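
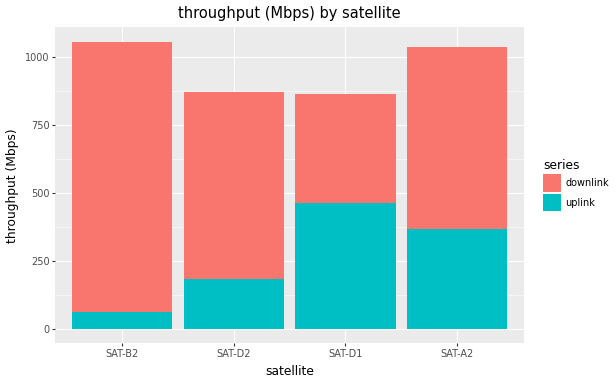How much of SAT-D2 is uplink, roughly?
uplink top ≈ 200, bottom ≈ 0; segment ≈ 200.

≈ 200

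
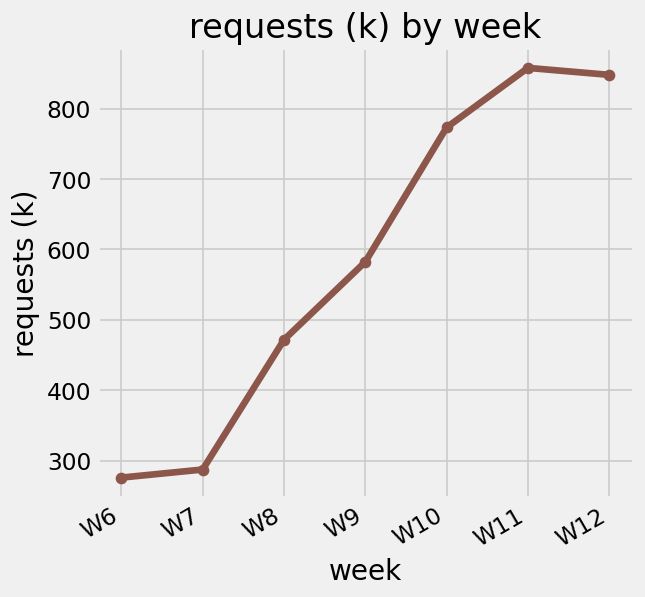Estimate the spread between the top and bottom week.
Max W11 ≈ 850, min W6 ≈ 300; range ≈ 550.

≈ 550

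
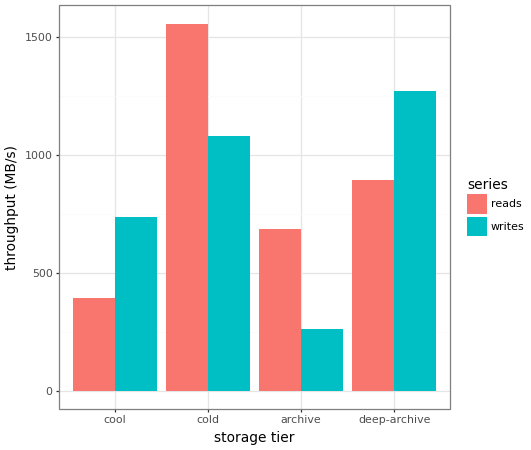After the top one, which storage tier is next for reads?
deep-archive

Top 3 for reads: cold ≈ 1600, deep-archive ≈ 800, archive ≈ 600.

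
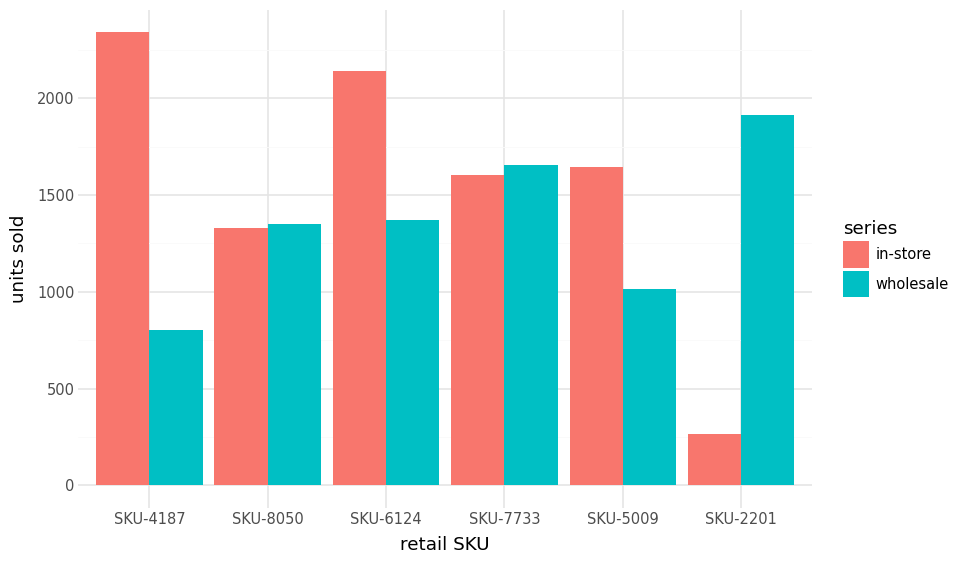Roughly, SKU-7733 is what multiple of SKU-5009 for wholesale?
SKU-7733 ≈ 1600, SKU-5009 ≈ 1000; 1600/1000 ≈ 1.6.

≈ 1.6×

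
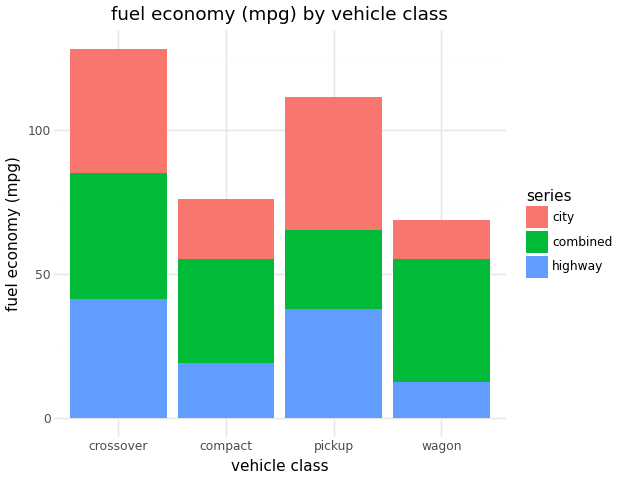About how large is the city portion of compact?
≈ 20

city top ≈ 80, bottom ≈ 60; segment ≈ 20.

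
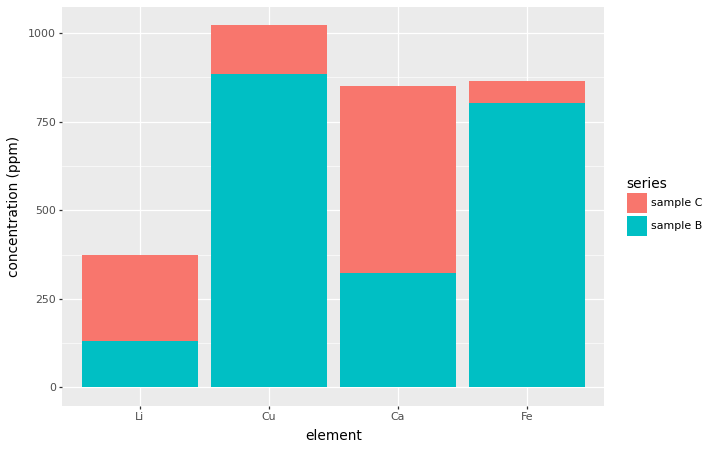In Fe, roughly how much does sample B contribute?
sample B top ≈ 800, bottom ≈ 0; segment ≈ 800.

≈ 800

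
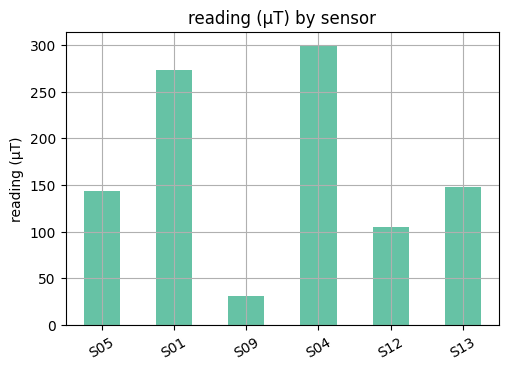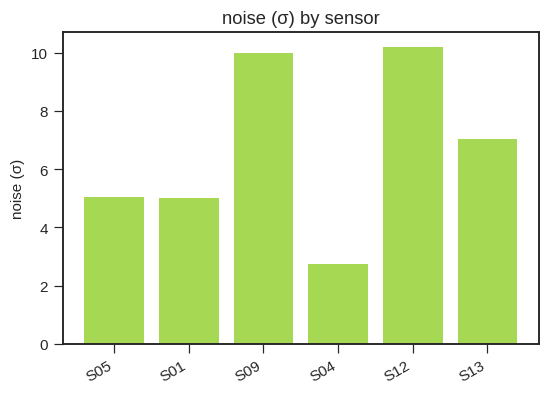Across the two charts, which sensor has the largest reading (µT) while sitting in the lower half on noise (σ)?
S04

Chart 2 median noise (σ) ≈ 6; below-median sensors: S05, S01, S04. Among those, S04 has the highest reading (µT) (≈ 300).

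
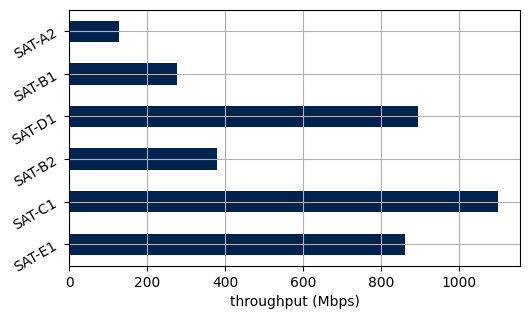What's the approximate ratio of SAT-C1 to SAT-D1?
SAT-C1 ≈ 1100, SAT-D1 ≈ 900; 1100/900 ≈ 1.22.

≈ 1.22×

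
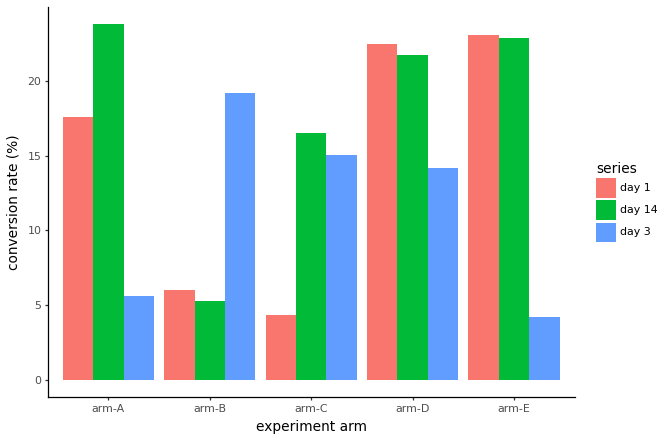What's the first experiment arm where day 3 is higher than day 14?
arm-A: day 3 ≈ 6 vs day 14 ≈ 24 (not yet); arm-B: day 3 ≈ 20 vs day 14 ≈ 6 (first crossover).

arm-B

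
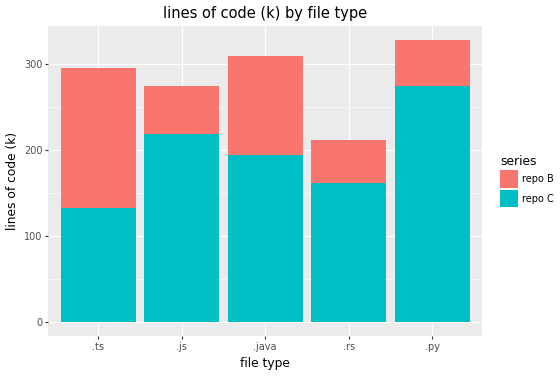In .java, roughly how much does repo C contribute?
repo C top ≈ 200, bottom ≈ 0; segment ≈ 200.

≈ 200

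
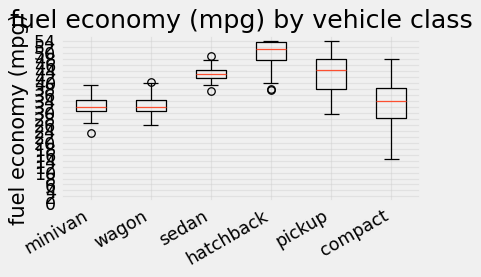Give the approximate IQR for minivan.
≈ 4

Q3 ≈ 34, Q1 ≈ 30; IQR ≈ 4.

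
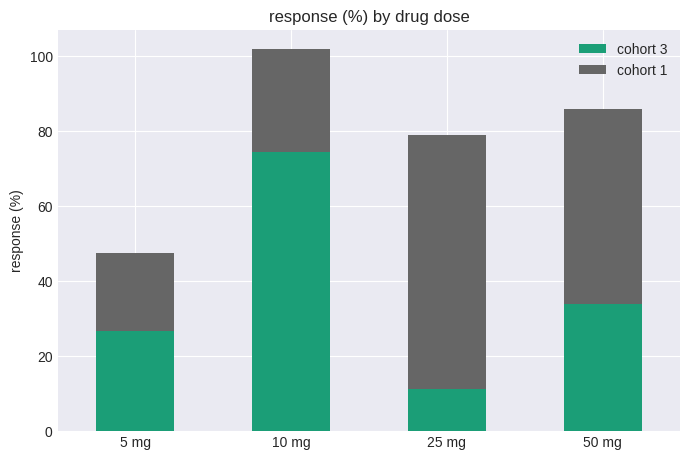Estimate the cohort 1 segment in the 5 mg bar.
≈ 20

cohort 1 top ≈ 50, bottom ≈ 30; segment ≈ 20.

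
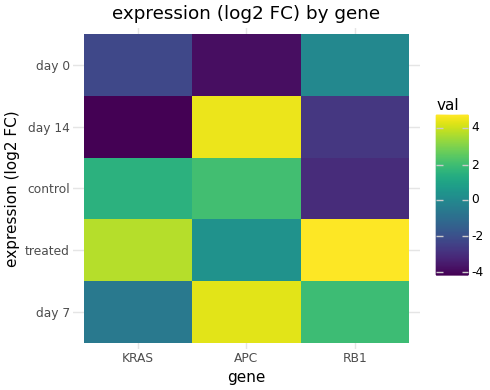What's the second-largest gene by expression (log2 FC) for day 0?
KRAS

Top 3 for day 0: RB1 ≈ 0, KRAS ≈ -2, APC ≈ -4.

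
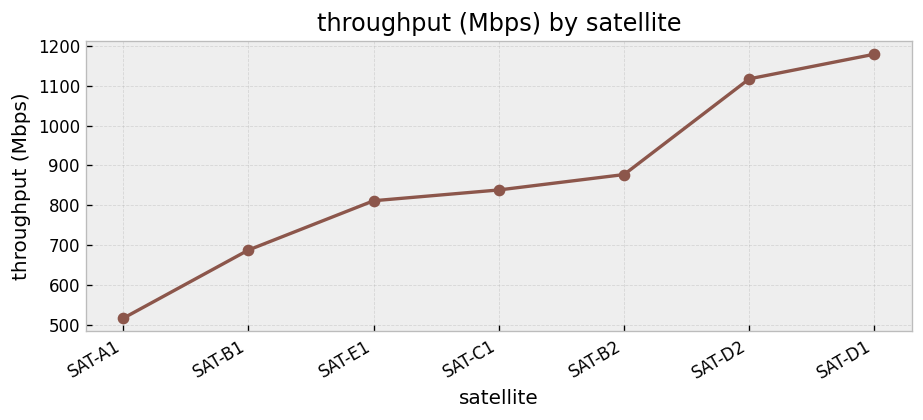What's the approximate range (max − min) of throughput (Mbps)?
≈ 700

Max SAT-D1 ≈ 1200, min SAT-A1 ≈ 500; range ≈ 700.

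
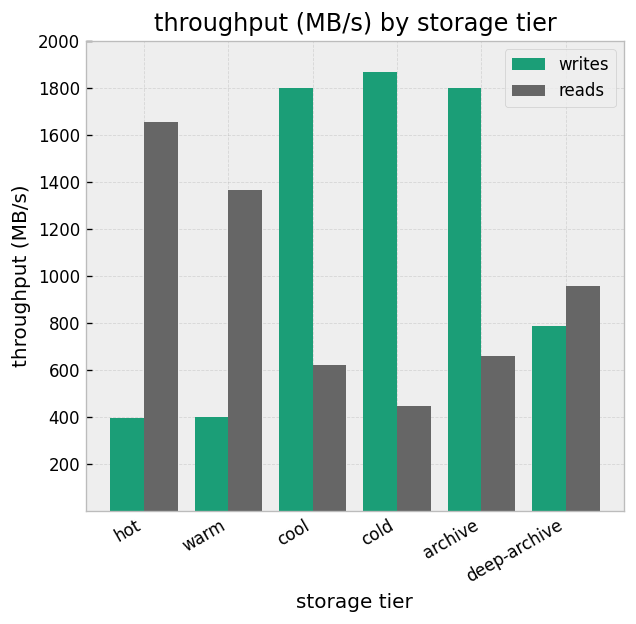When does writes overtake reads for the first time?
cool

warm: writes ≈ 400 vs reads ≈ 1400 (not yet); cool: writes ≈ 1800 vs reads ≈ 600 (first crossover).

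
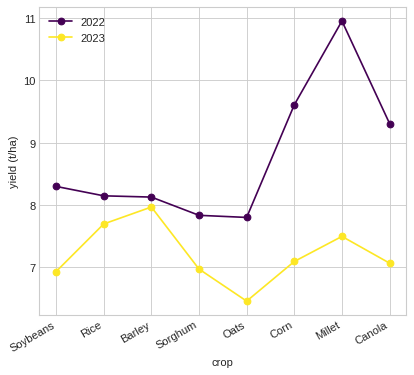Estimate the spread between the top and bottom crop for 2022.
Max Millet ≈ 11.0, min Oats ≈ 8.0; range ≈ 3.0.

≈ 3.0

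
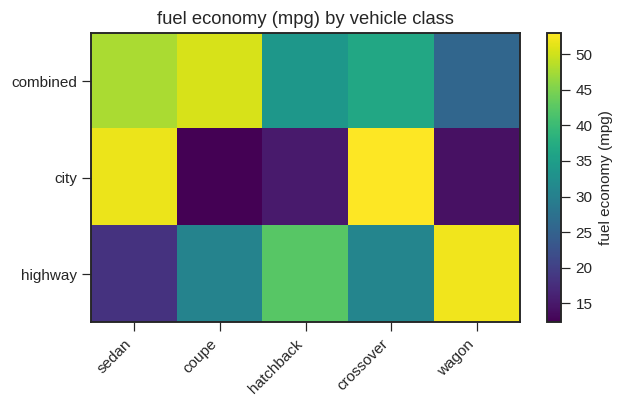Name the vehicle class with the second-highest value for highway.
hatchback

Top 3 for highway: wagon ≈ 50, hatchback ≈ 40, crossover ≈ 30.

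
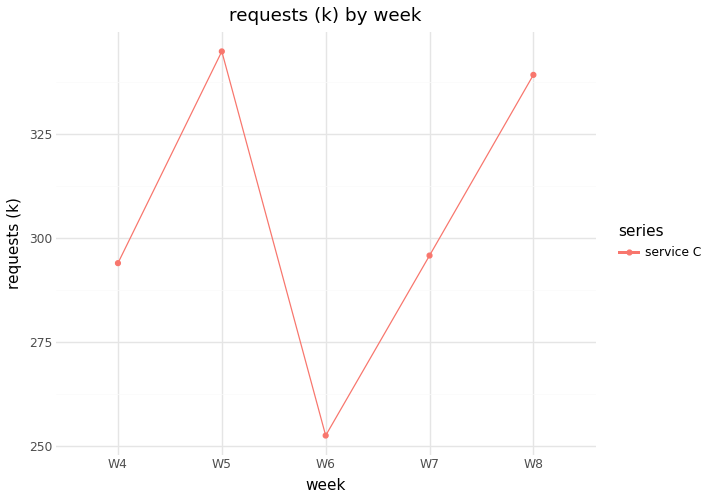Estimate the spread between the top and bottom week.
Max W5 ≈ 340, min W6 ≈ 250; range ≈ 90.

≈ 90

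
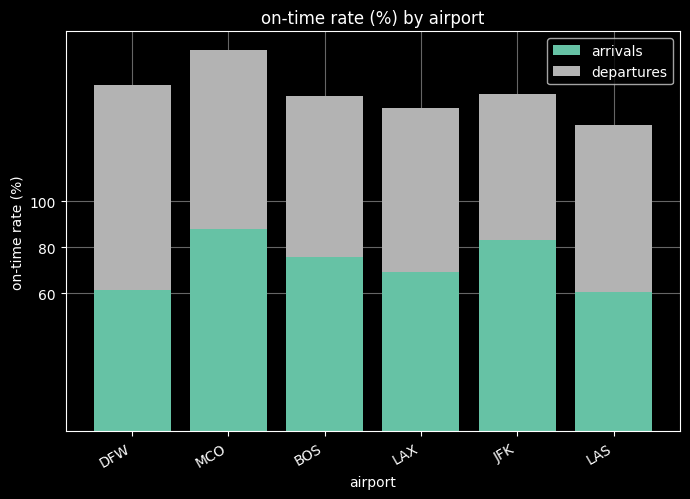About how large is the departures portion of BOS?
≈ 60

departures top ≈ 140, bottom ≈ 80; segment ≈ 60.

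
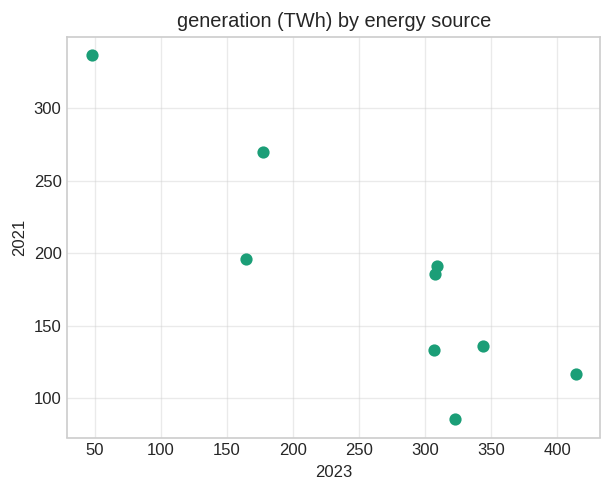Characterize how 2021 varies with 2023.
negative, strong

Points are negatively correlated; strong (|r| ≈ 0.9).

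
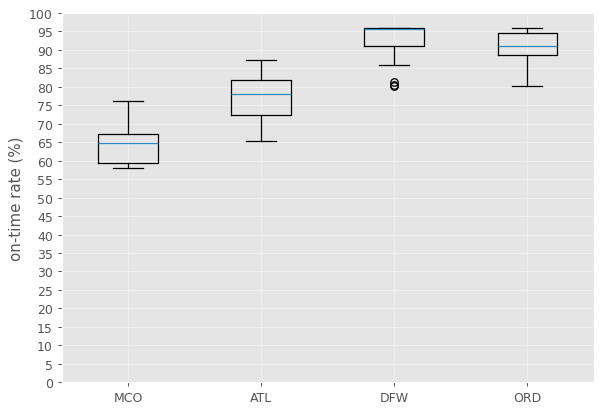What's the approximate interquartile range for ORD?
Q3 ≈ 95, Q1 ≈ 90; IQR ≈ 5.

≈ 5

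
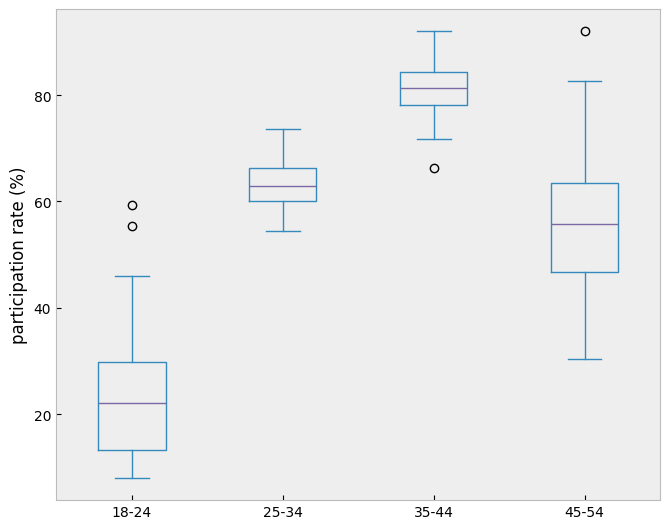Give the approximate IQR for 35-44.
≈ 5

Q3 ≈ 85, Q1 ≈ 80; IQR ≈ 5.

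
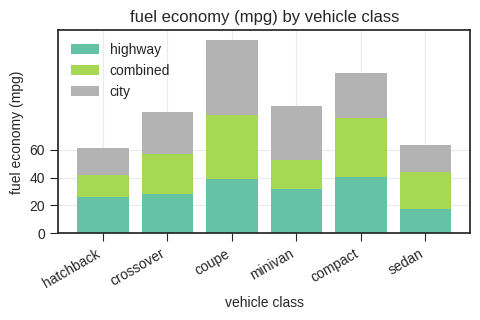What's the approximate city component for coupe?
≈ 60

city top ≈ 140, bottom ≈ 80; segment ≈ 60.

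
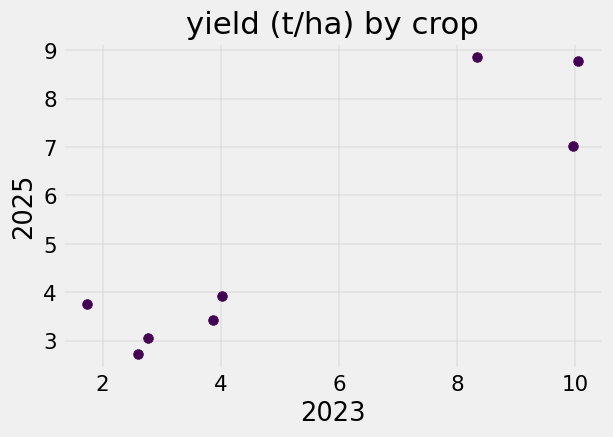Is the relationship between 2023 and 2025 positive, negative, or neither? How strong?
positive, strong

Points are positively correlated; strong (|r| ≈ 0.9).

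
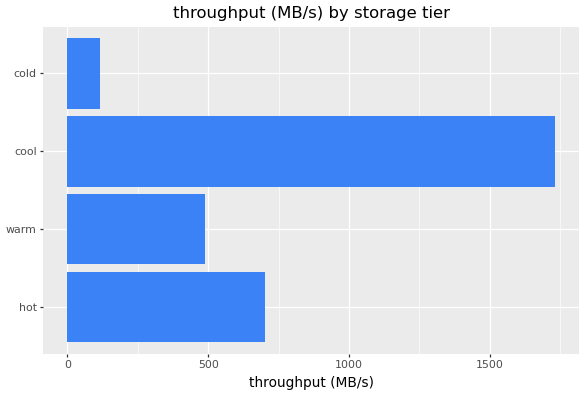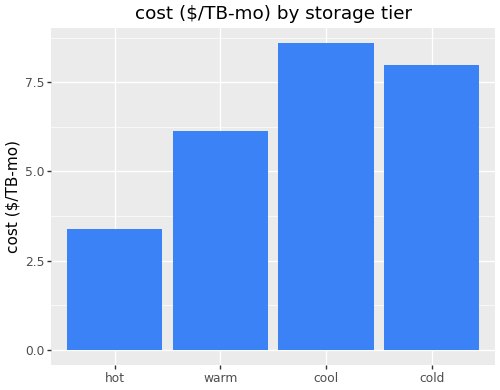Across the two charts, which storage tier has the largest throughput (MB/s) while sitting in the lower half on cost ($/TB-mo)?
hot

Chart 2 median cost ($/TB-mo) ≈ 7; below-median storage tiers: hot, warm. Among those, hot has the highest throughput (MB/s) (≈ 800).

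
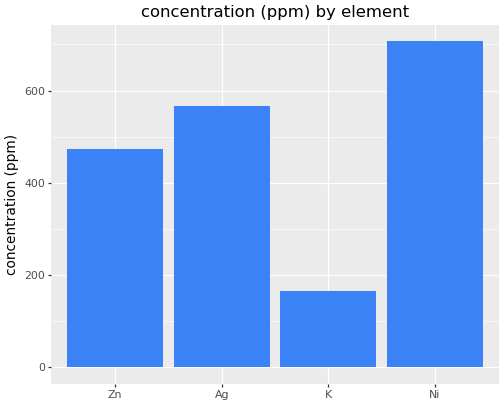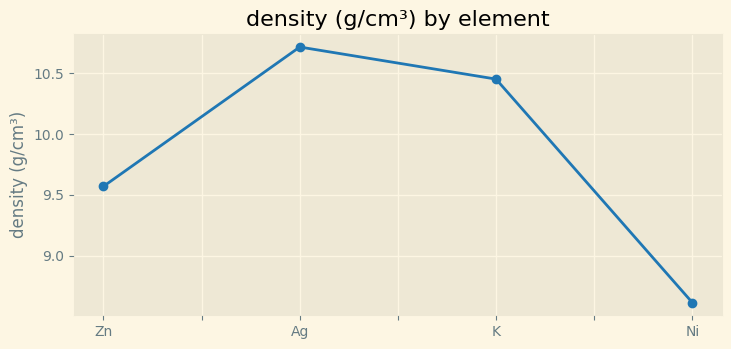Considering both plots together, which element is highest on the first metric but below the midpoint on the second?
Chart 2 median density (g/cm³) ≈ 10; below-median elements: Zn, Ni. Among those, Ni has the highest concentration (ppm) (≈ 700).

Ni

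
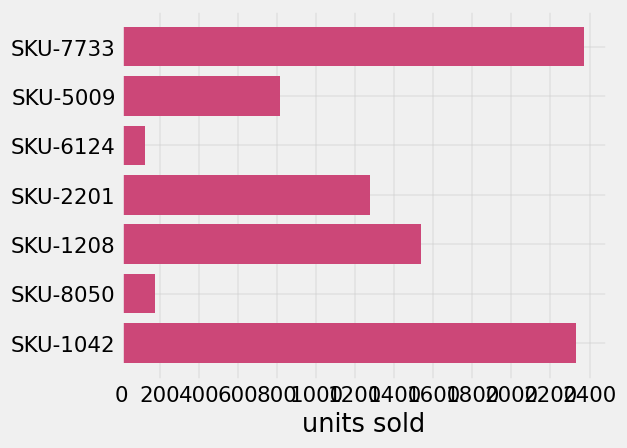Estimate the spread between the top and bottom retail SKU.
≈ 2200

Max SKU-7733 ≈ 2400, min SKU-6124 ≈ 200; range ≈ 2200.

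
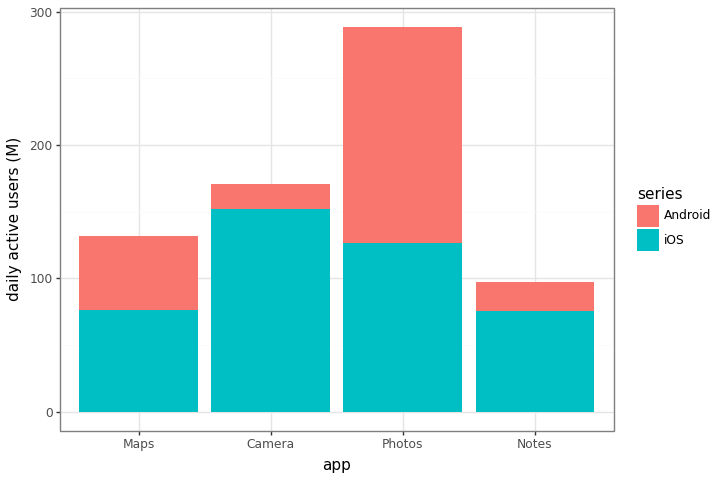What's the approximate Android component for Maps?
Android top ≈ 125, bottom ≈ 75; segment ≈ 50.

≈ 50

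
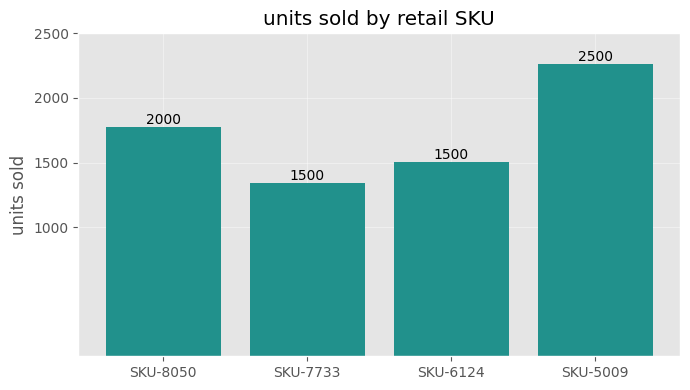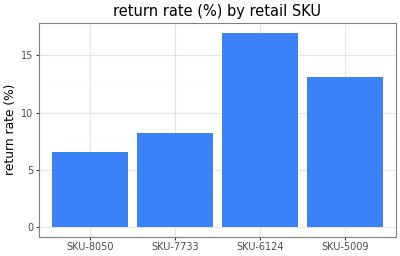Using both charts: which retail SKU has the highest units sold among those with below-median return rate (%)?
Chart 2 median return rate (%) ≈ 10; below-median retail SKUs: SKU-8050, SKU-7733. Among those, SKU-8050 has the highest units sold (≈ 2000).

SKU-8050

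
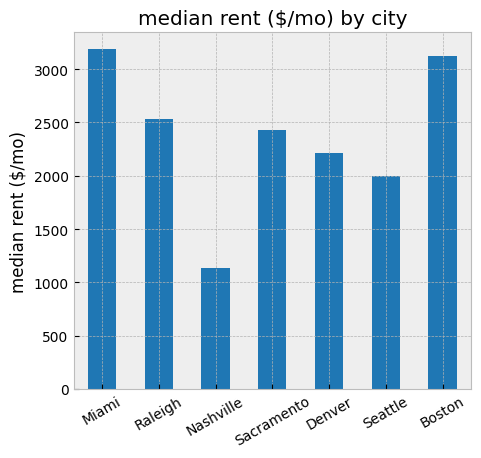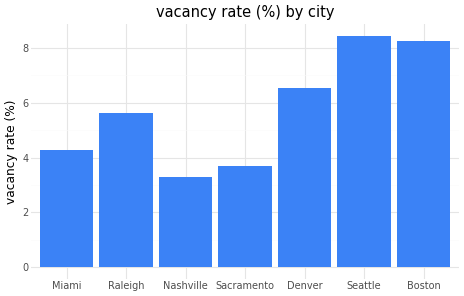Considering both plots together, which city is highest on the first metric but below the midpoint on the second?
Chart 2 median vacancy rate (%) ≈ 6; below-median cities: Miami, Nashville, Sacramento. Among those, Miami has the highest median rent ($/mo) (≈ 3000).

Miami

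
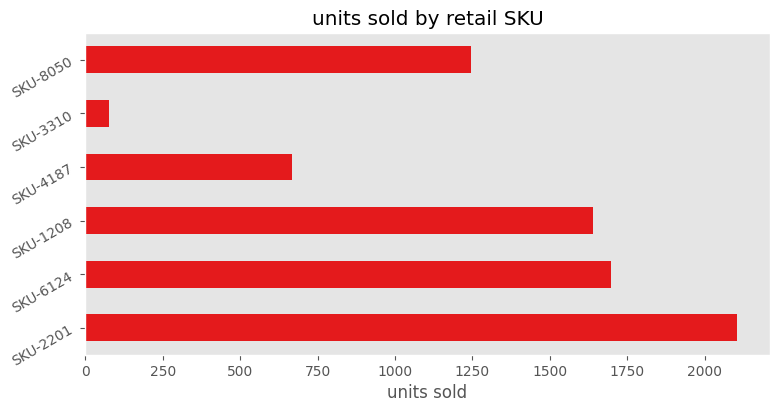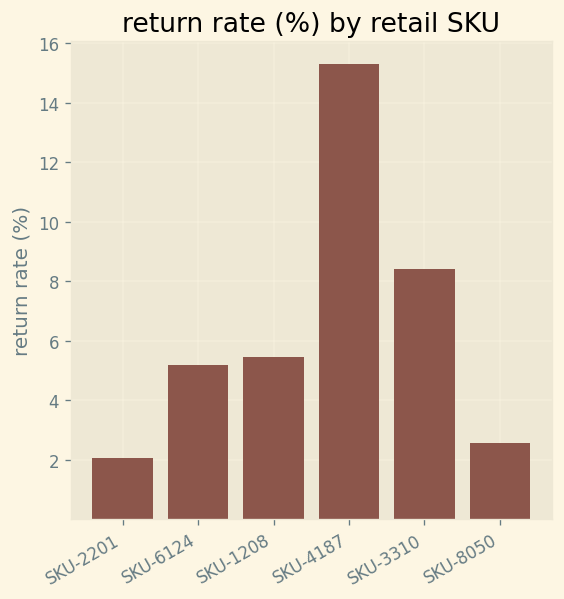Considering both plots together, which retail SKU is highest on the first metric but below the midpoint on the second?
Chart 2 median return rate (%) ≈ 6; below-median retail SKUs: SKU-2201, SKU-6124, SKU-8050. Among those, SKU-2201 has the highest units sold (≈ 2200).

SKU-2201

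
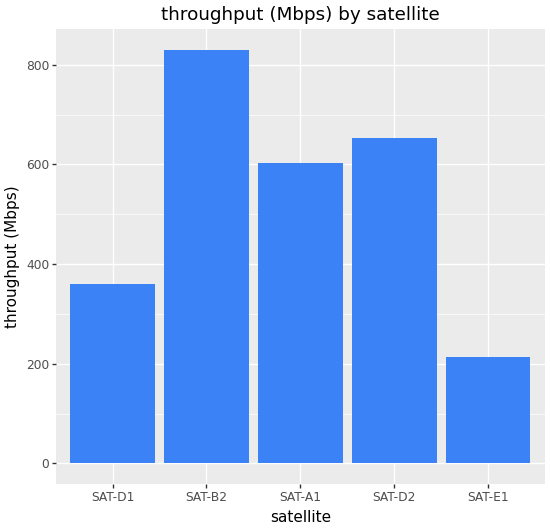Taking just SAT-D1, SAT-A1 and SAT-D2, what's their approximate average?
≈ 567

(400 + 600 + 700) / 3 ≈ 567.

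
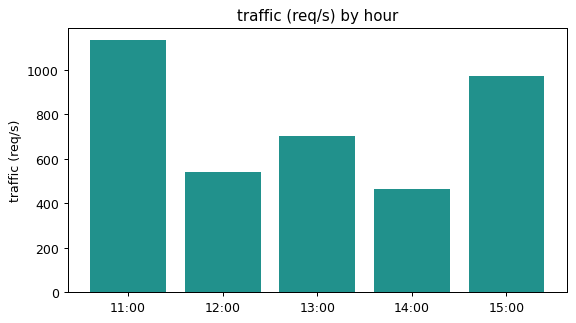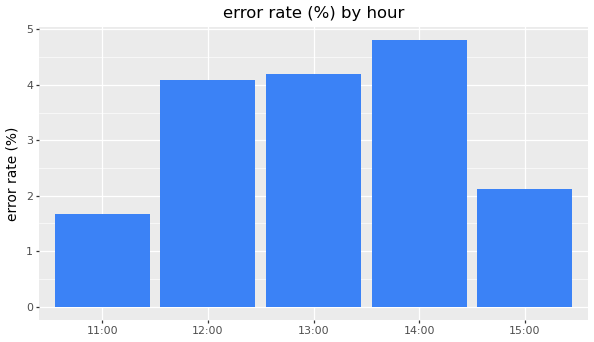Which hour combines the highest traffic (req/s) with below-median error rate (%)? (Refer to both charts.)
Chart 2 median error rate (%) ≈ 4; below-median hours: 11:00, 15:00. Among those, 11:00 has the highest traffic (req/s) (≈ 1200).

11:00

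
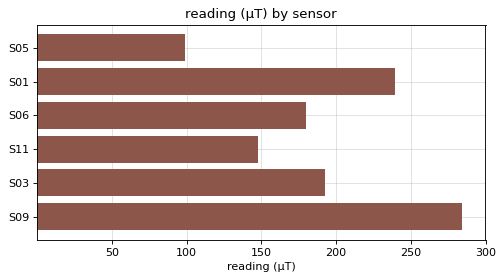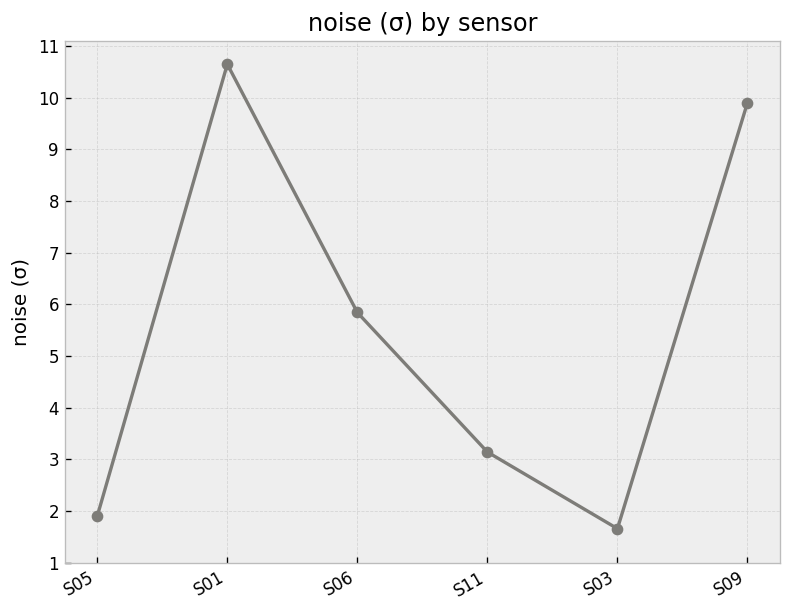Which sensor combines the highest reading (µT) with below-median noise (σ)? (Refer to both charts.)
Chart 2 median noise (σ) ≈ 4; below-median sensors: S05, S11, S03. Among those, S03 has the highest reading (µT) (≈ 200).

S03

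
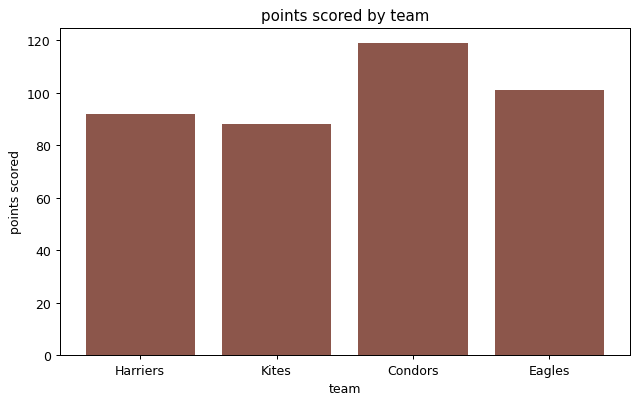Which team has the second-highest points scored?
Eagles

Top 3: Condors ≈ 120, Eagles ≈ 100, Harriers ≈ 90.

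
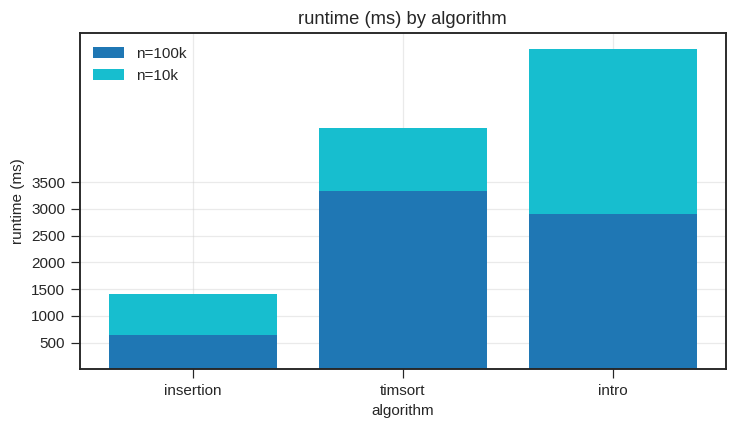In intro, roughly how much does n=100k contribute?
n=100k top ≈ 3000, bottom ≈ 0; segment ≈ 3000.

≈ 3000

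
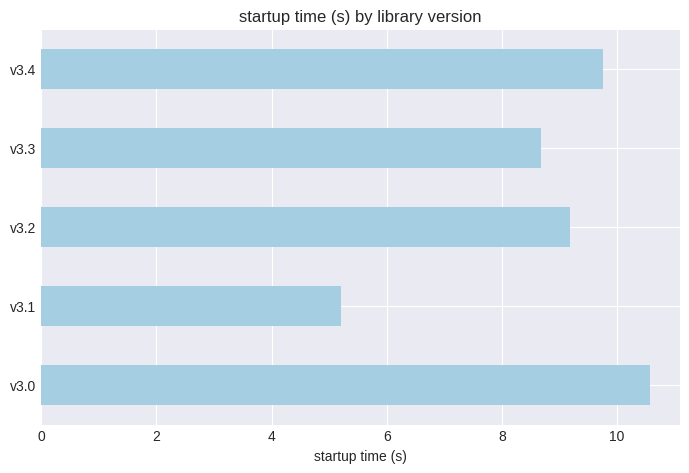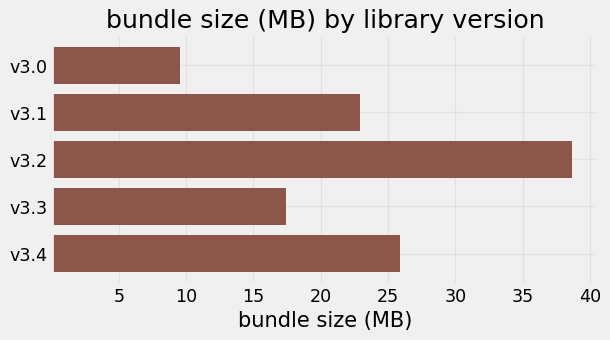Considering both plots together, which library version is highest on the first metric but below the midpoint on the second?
v3.0

Chart 2 median bundle size (MB) ≈ 25; below-median library versions: v3.0, v3.3. Among those, v3.0 has the highest startup time (s) (≈ 11).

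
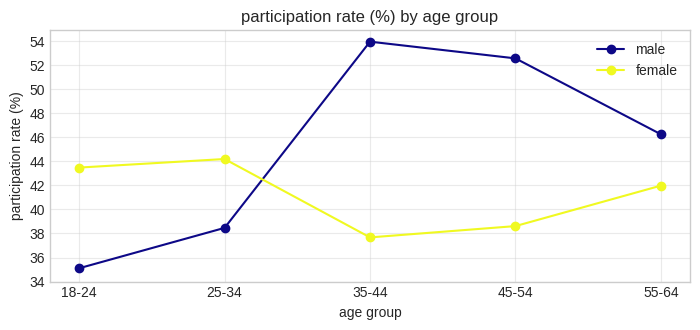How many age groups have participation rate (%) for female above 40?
3

Above 40: 18-24, 25-34, 55-64.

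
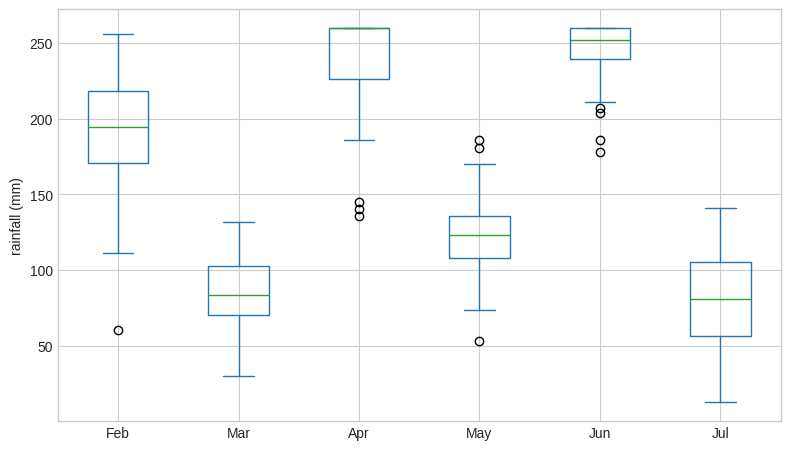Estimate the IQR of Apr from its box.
≈ 40

Q3 ≈ 260, Q1 ≈ 220; IQR ≈ 40.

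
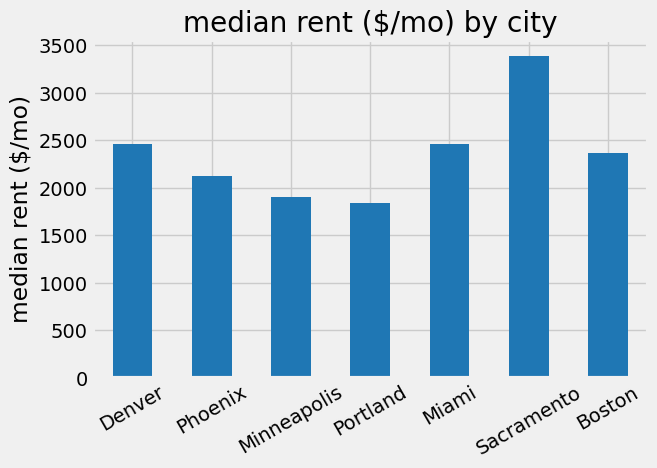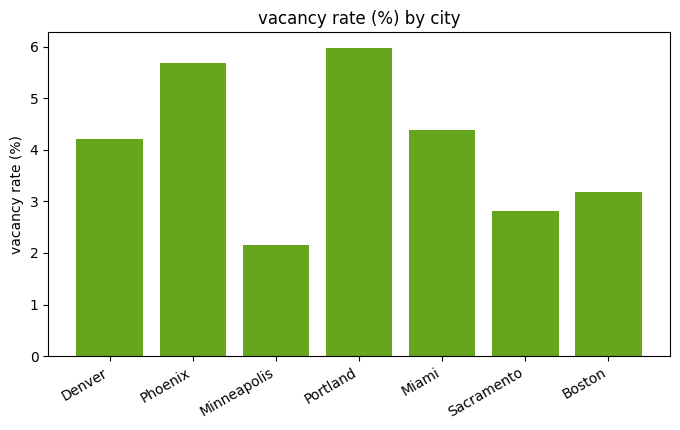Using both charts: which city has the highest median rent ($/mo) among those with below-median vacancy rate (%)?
Chart 2 median vacancy rate (%) ≈ 4; below-median cities: Minneapolis, Sacramento, Boston. Among those, Sacramento has the highest median rent ($/mo) (≈ 3500).

Sacramento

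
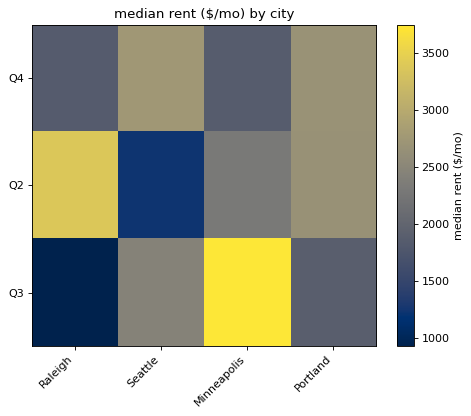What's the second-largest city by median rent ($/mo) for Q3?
Seattle

Top 3 for Q3: Minneapolis ≈ 3500, Seattle ≈ 2500, Portland ≈ 2000.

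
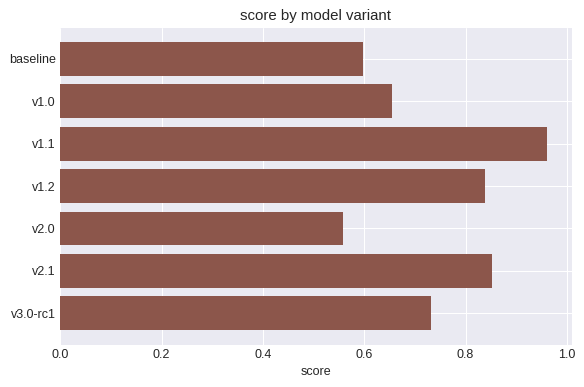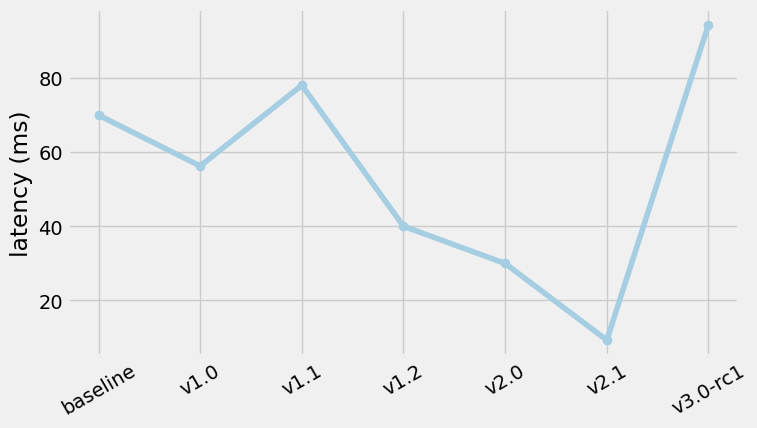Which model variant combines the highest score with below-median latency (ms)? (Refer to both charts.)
v2.1

Chart 2 median latency (ms) ≈ 60; below-median model variants: v1.2, v2.0, v2.1. Among those, v2.1 has the highest score (≈ 0.9).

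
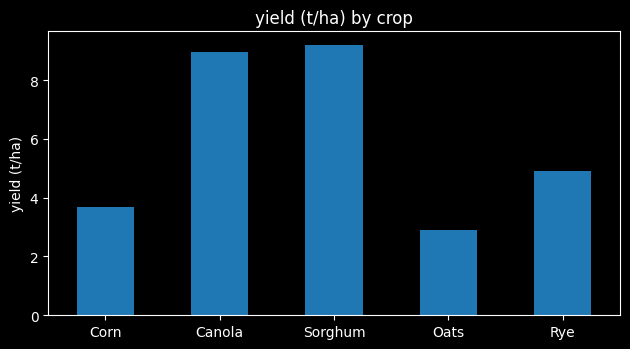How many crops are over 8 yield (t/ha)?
2

Above 8: Canola, Sorghum.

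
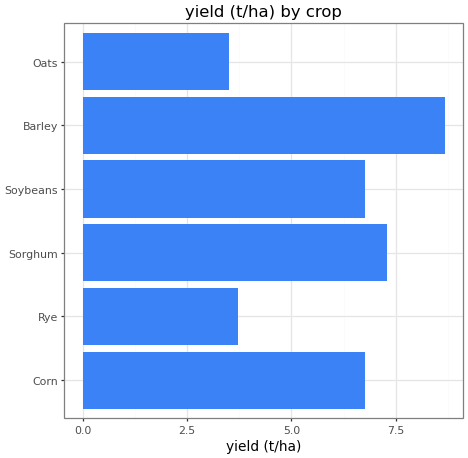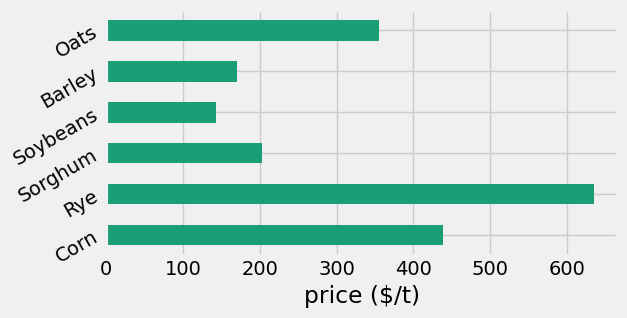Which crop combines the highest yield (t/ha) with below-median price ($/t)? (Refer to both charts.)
Chart 2 median price ($/t) ≈ 300; below-median crops: Sorghum, Soybeans, Barley. Among those, Barley has the highest yield (t/ha) (≈ 9).

Barley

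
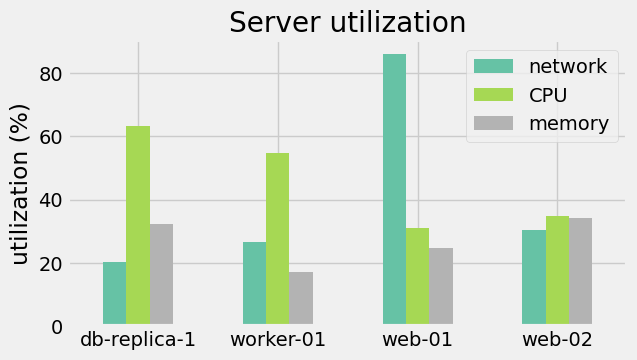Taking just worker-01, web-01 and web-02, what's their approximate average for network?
(30 + 90 + 30) / 3 ≈ 50.

≈ 50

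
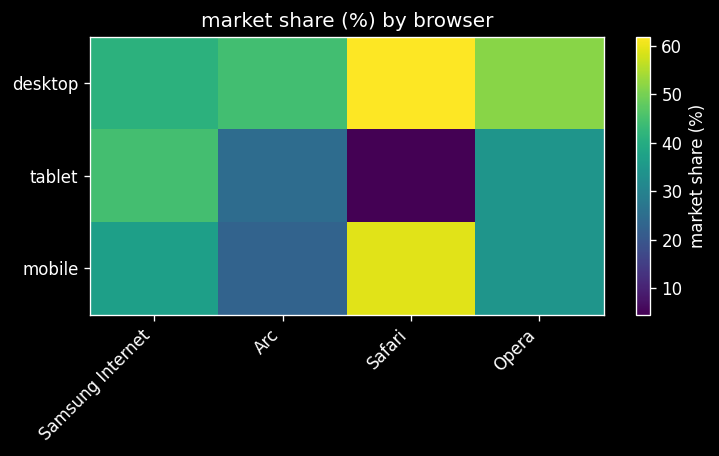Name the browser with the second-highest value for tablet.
Opera

Top 3 for tablet: Samsung Internet ≈ 45, Opera ≈ 35, Arc ≈ 25.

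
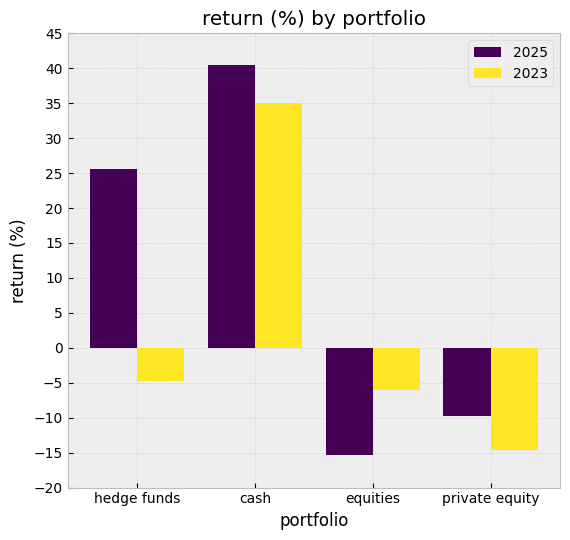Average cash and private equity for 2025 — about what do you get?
≈ 15

(40 + -10) / 2 ≈ 15.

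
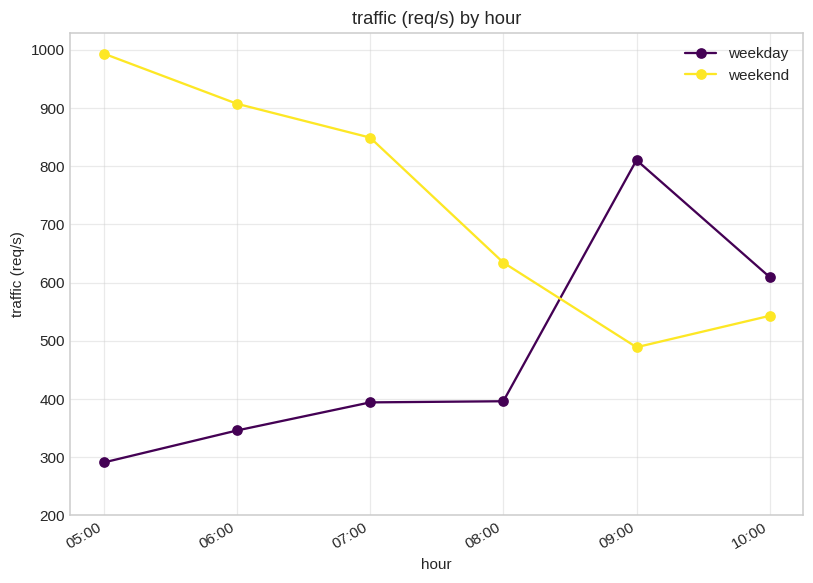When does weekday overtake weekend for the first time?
08:00: weekday ≈ 400 vs weekend ≈ 600 (not yet); 09:00: weekday ≈ 800 vs weekend ≈ 500 (first crossover).

09:00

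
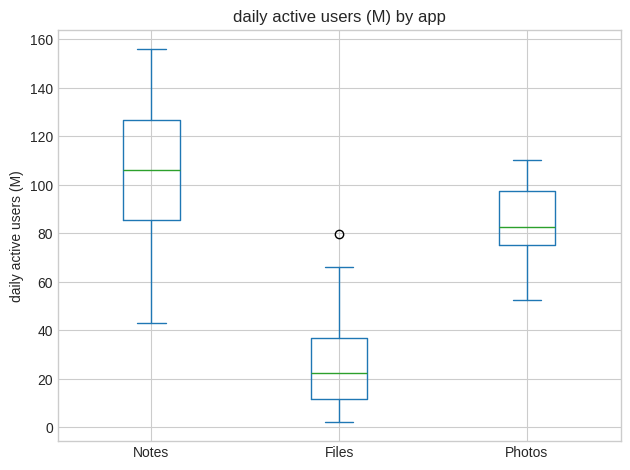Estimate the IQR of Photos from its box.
Q3 ≈ 100, Q1 ≈ 80; IQR ≈ 20.

≈ 20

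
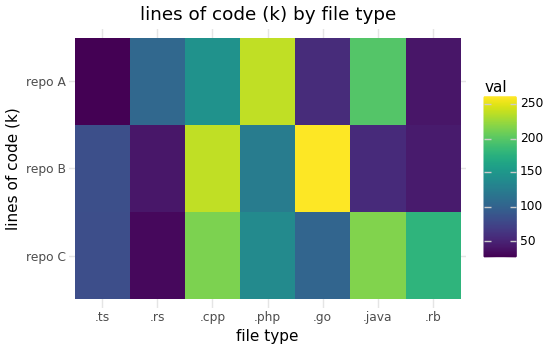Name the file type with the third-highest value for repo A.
.cpp

Top 4 for repo A: .php ≈ 240, .java ≈ 200, .cpp ≈ 140, .rs ≈ 100.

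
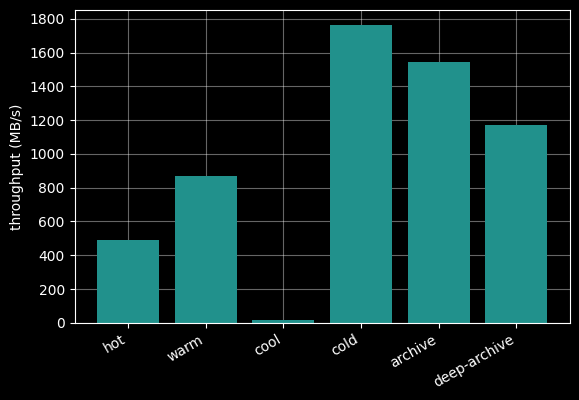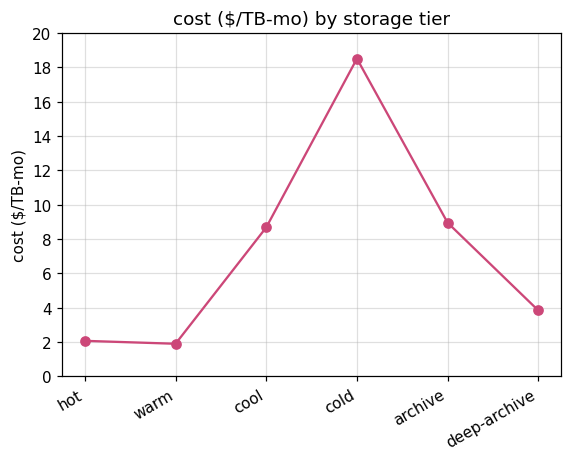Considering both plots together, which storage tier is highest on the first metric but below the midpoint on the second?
Chart 2 median cost ($/TB-mo) ≈ 6; below-median storage tiers: hot, warm, deep-archive. Among those, deep-archive has the highest throughput (MB/s) (≈ 1200).

deep-archive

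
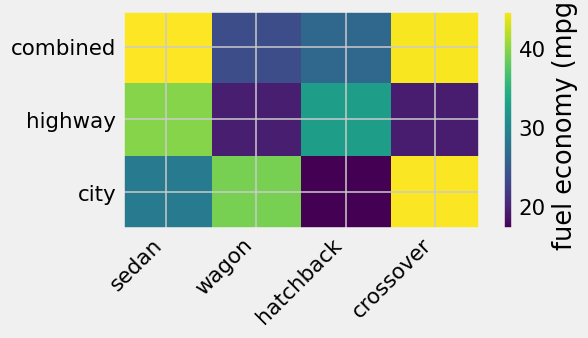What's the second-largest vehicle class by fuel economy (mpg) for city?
wagon

Top 3 for city: crossover ≈ 45, wagon ≈ 40, sedan ≈ 30.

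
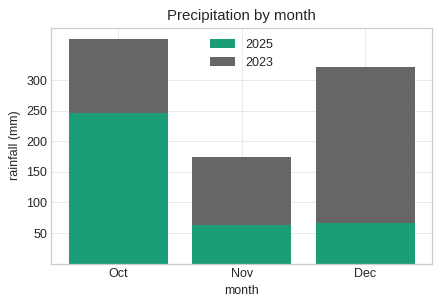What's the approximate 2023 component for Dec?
2023 top ≈ 300, bottom ≈ 50; segment ≈ 250.

≈ 250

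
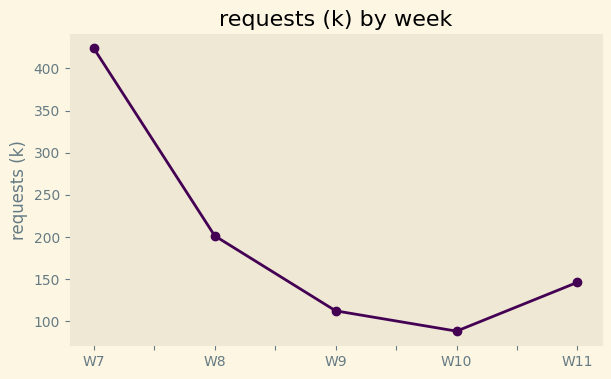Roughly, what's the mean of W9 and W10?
(100 + 100) / 2 ≈ 100.

≈ 100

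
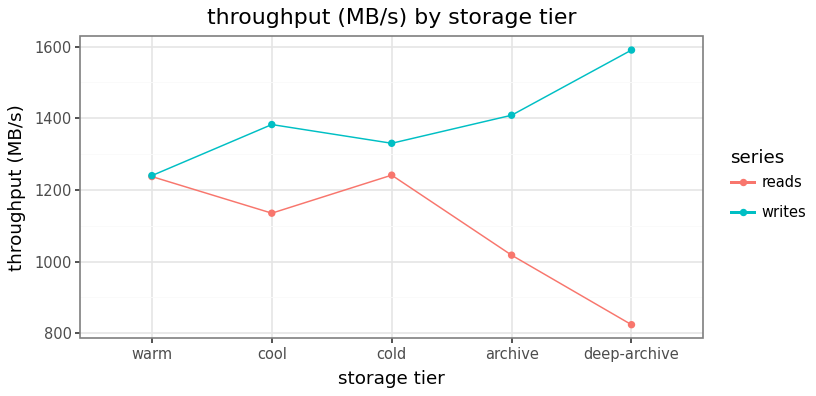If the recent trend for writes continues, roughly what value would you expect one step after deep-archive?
≈ 1750

Last three: 1300, 1400, 1600 → slope ≈ 150/step → next ≈ 1750.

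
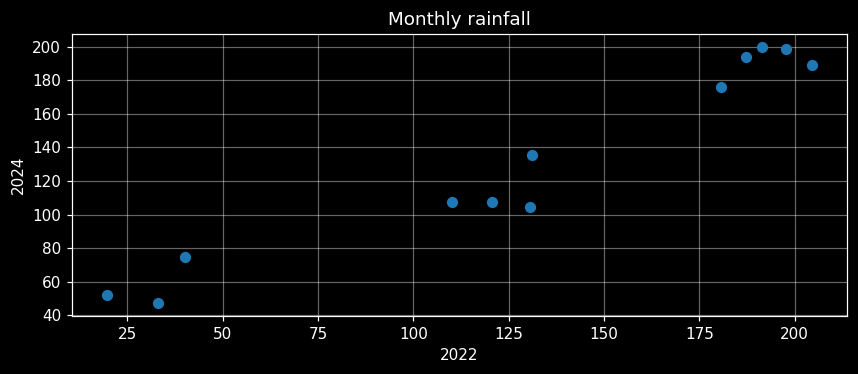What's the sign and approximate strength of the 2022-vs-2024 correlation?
Points are positively correlated; strong (|r| ≈ 1.0).

positive, strong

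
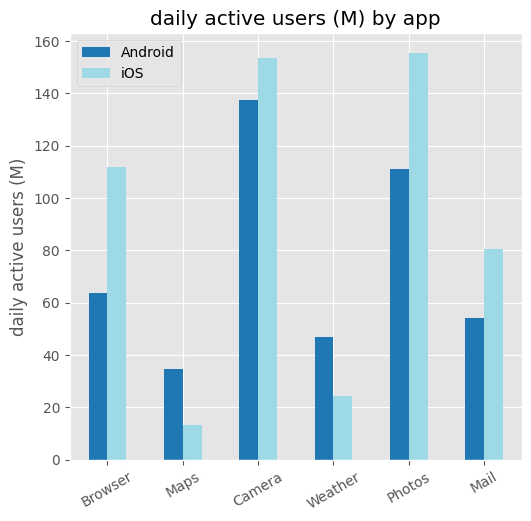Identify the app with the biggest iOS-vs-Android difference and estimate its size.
Browser, ≈ 60 M

Browser: iOS ≈ 120, Android ≈ 60 → gap ≈ 60. Next-largest (Photos) is only ≈ 40.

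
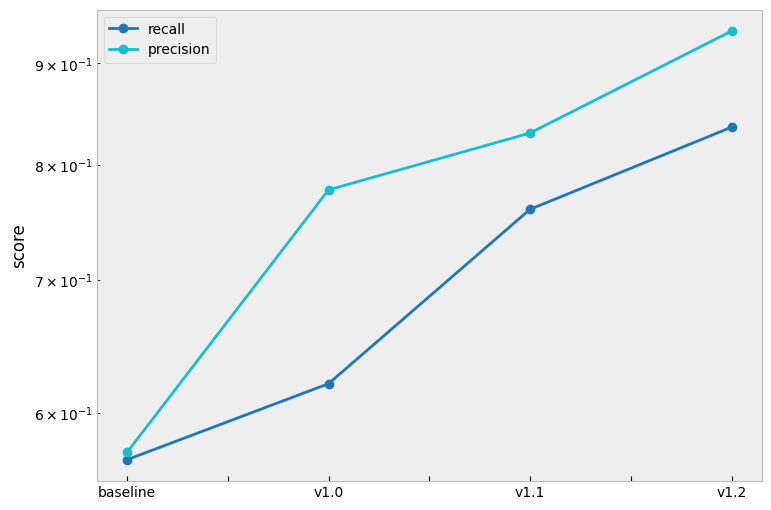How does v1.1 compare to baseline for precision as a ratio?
≈ 1.55×

v1.1 ≈ 0.85, baseline ≈ 0.55; 0.85/0.55 ≈ 1.55.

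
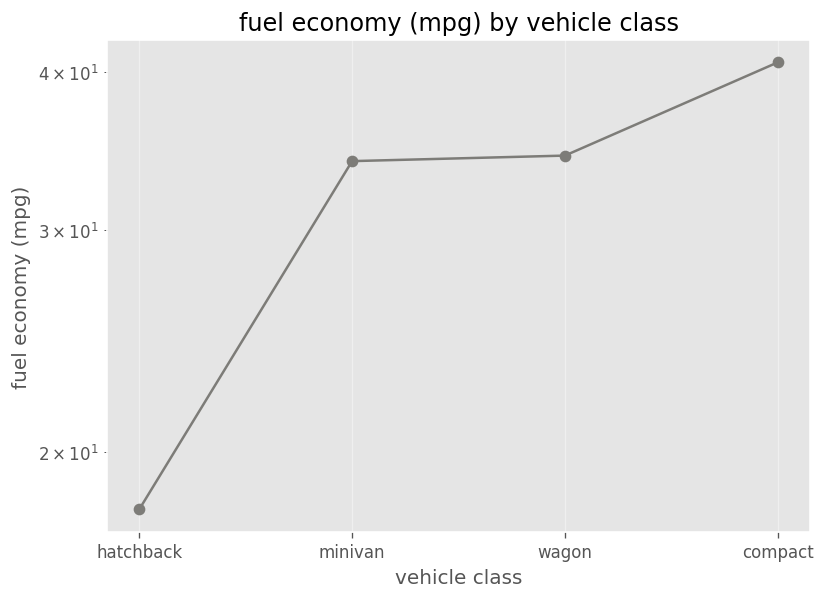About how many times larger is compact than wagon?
≈ 1.18×

compact ≈ 40, wagon ≈ 34; 40/34 ≈ 1.18.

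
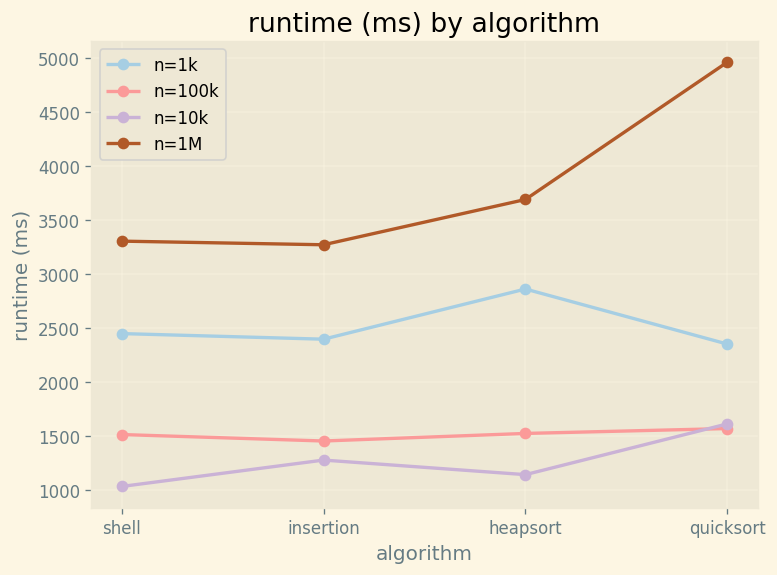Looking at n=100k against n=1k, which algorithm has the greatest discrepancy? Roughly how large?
heapsort: n=100k ≈ 1500, n=1k ≈ 3000 → gap ≈ 1500. Next-largest (insertion) is only ≈ 1000.

heapsort, ≈ 1500 ms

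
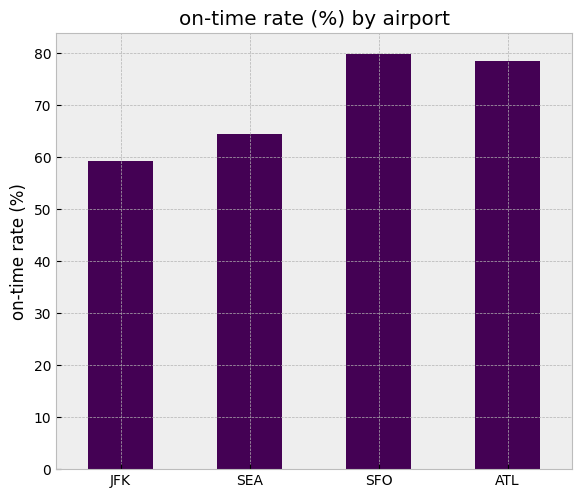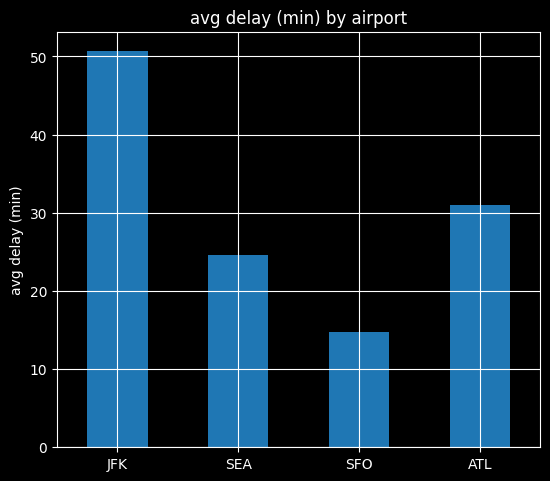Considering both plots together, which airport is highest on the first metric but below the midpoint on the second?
SFO

Chart 2 median avg delay (min) ≈ 30; below-median airports: SEA, SFO. Among those, SFO has the highest on-time rate (%) (≈ 80).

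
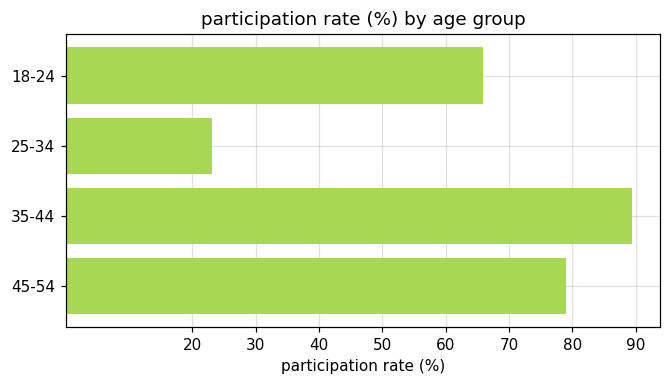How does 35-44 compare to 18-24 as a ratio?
35-44 ≈ 90, 18-24 ≈ 70; 90/70 ≈ 1.29.

≈ 1.29×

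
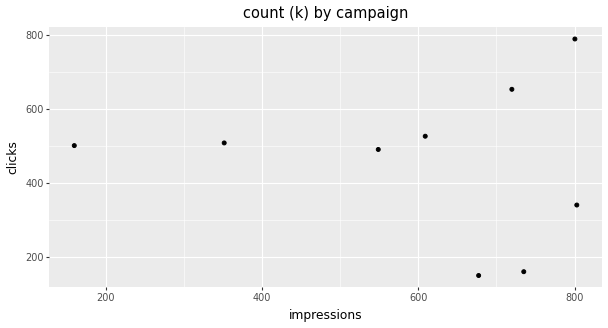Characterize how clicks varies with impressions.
Points are roughly uncorrelated; weak (|r| ≈ 0.1).

no clear correlation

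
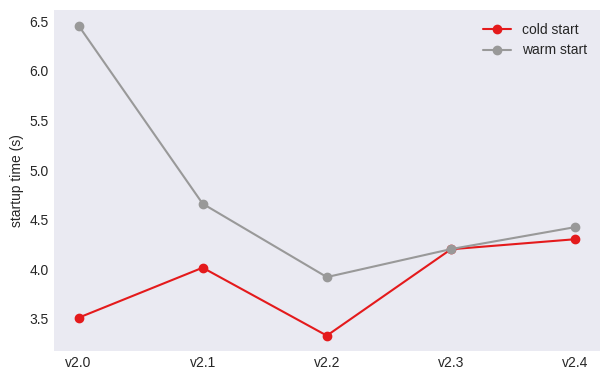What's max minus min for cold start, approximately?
≈ 1.0

Max v2.4 ≈ 4.5, min v2.2 ≈ 3.5; range ≈ 1.0.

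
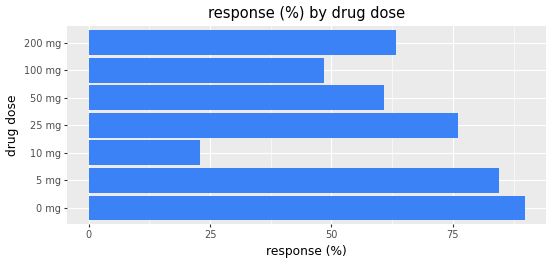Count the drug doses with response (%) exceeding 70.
Above 70: 0 mg, 5 mg, 25 mg.

3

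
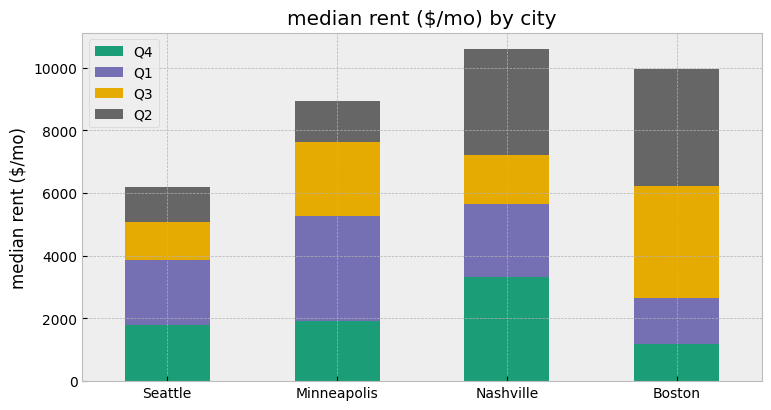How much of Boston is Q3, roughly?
≈ 3000

Q3 top ≈ 6000, bottom ≈ 3000; segment ≈ 3000.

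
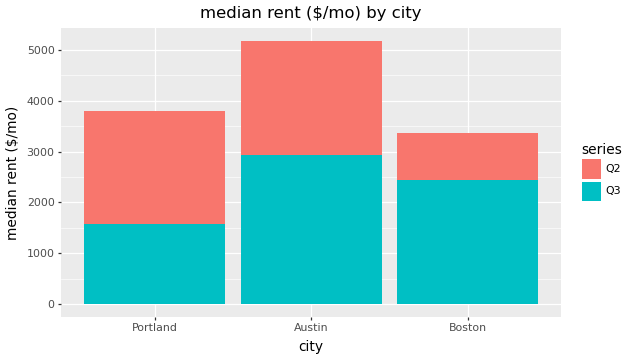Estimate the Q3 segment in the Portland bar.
≈ 1500

Q3 top ≈ 1500, bottom ≈ 0; segment ≈ 1500.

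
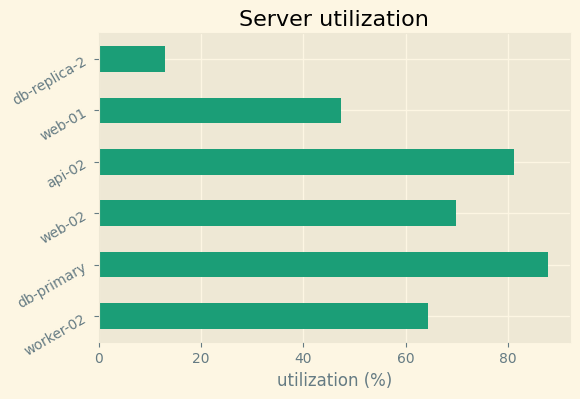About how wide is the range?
Max db-primary ≈ 90, min db-replica-2 ≈ 10; range ≈ 80.

≈ 80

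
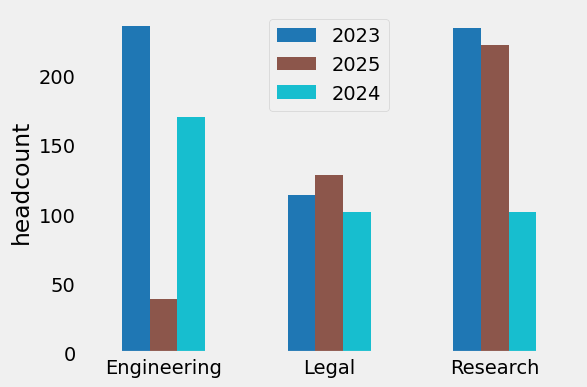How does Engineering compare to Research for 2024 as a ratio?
≈ 1.6×

Engineering ≈ 160, Research ≈ 100; 160/100 ≈ 1.6.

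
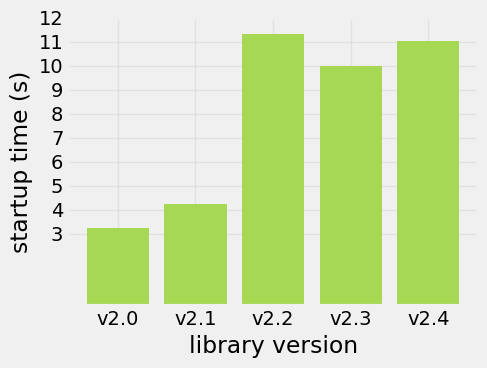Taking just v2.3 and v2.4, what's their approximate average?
(10 + 11) / 2 ≈ 10.

≈ 10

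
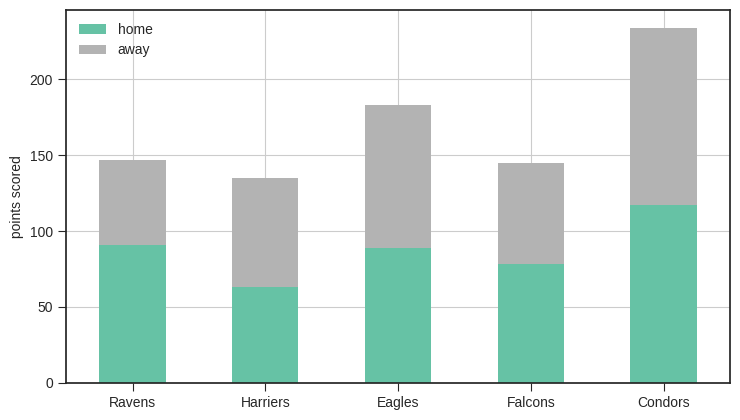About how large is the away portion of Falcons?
away top ≈ 140, bottom ≈ 80; segment ≈ 60.

≈ 60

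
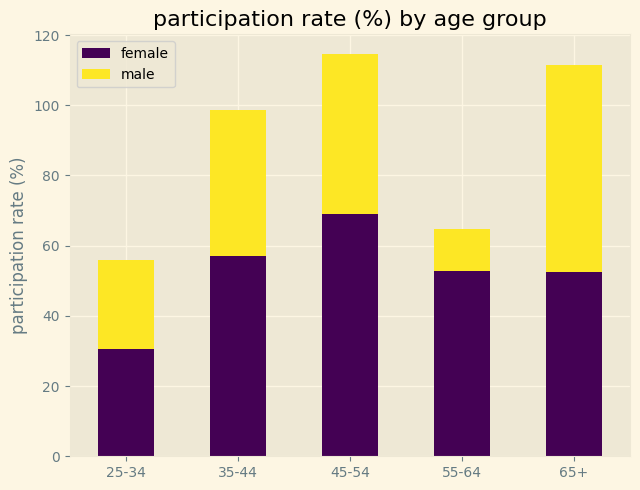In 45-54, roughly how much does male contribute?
≈ 40

male top ≈ 110, bottom ≈ 70; segment ≈ 40.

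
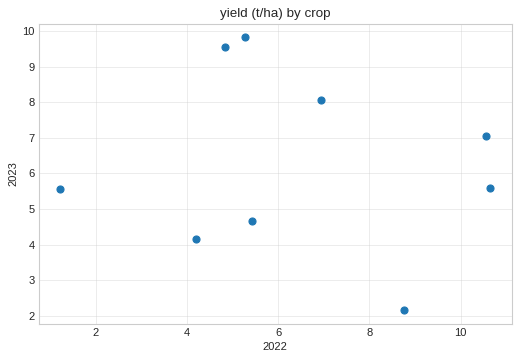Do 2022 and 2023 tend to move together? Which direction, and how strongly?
no clear correlation

Points are roughly uncorrelated; weak (|r| ≈ 0.1).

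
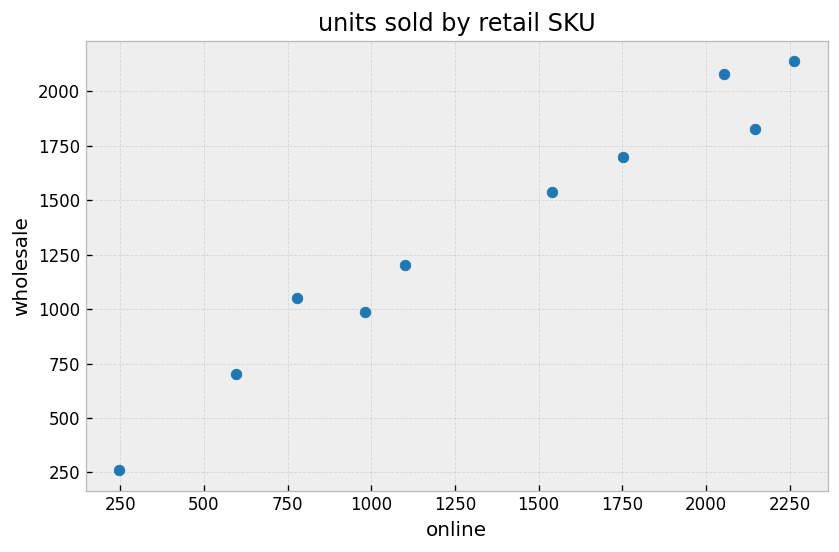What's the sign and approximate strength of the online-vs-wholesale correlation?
Points are positively correlated; strong (|r| ≈ 1.0).

positive, strong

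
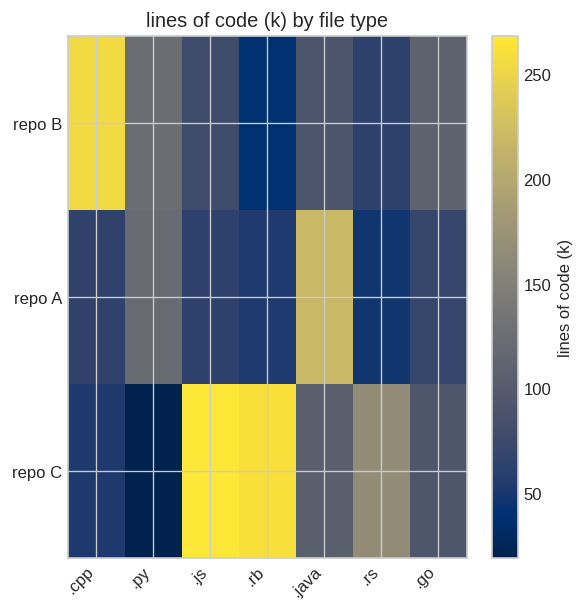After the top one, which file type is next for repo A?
.py

Top 3 for repo A: .java ≈ 225, .py ≈ 125, .go ≈ 75.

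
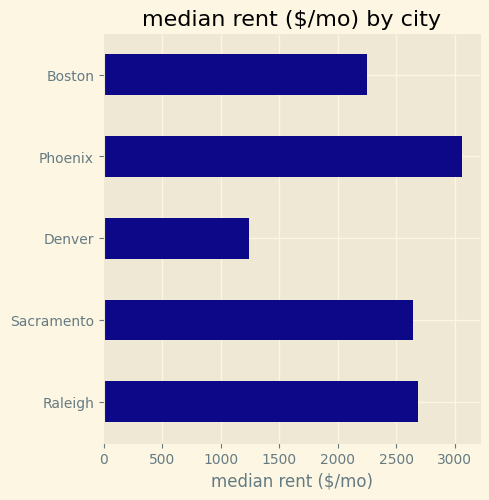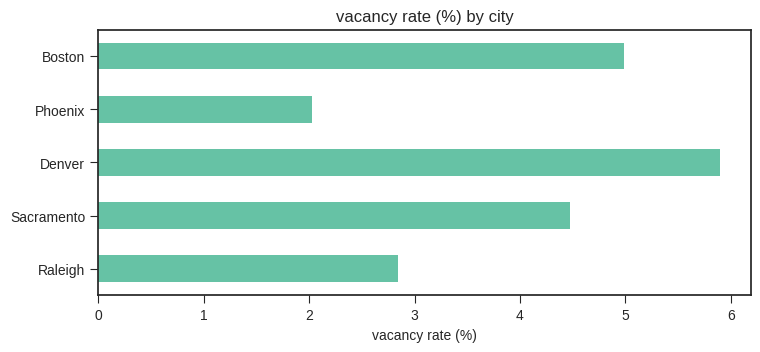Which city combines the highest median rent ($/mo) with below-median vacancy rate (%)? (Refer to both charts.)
Phoenix

Chart 2 median vacancy rate (%) ≈ 4; below-median cities: Raleigh, Phoenix. Among those, Phoenix has the highest median rent ($/mo) (≈ 3000).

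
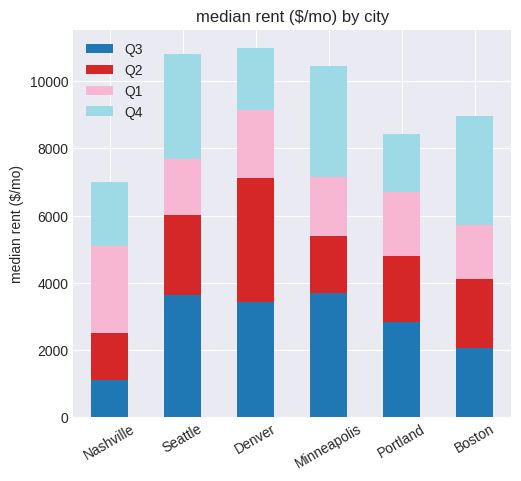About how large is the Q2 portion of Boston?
Q2 top ≈ 4000, bottom ≈ 2000; segment ≈ 2000.

≈ 2000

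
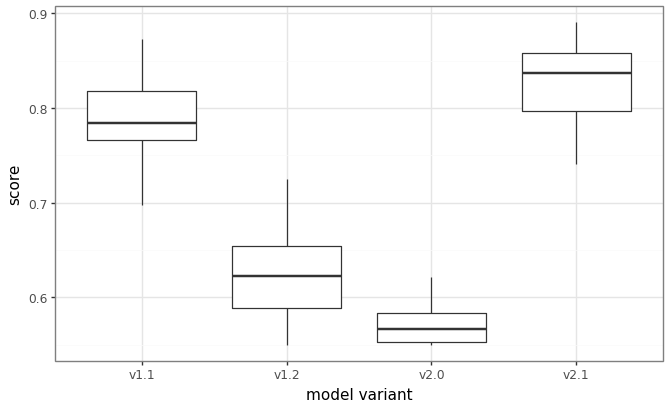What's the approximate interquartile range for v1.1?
Q3 ≈ 0.80, Q1 ≈ 0.75; IQR ≈ 0.05.

≈ 0.05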